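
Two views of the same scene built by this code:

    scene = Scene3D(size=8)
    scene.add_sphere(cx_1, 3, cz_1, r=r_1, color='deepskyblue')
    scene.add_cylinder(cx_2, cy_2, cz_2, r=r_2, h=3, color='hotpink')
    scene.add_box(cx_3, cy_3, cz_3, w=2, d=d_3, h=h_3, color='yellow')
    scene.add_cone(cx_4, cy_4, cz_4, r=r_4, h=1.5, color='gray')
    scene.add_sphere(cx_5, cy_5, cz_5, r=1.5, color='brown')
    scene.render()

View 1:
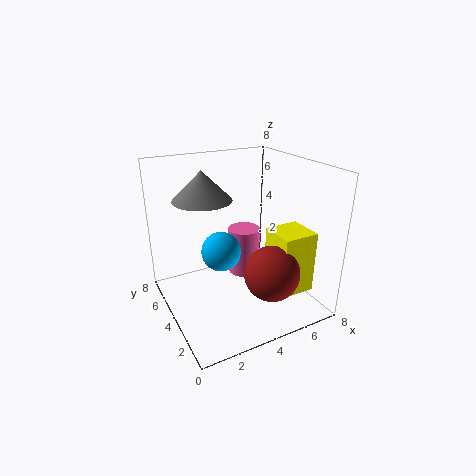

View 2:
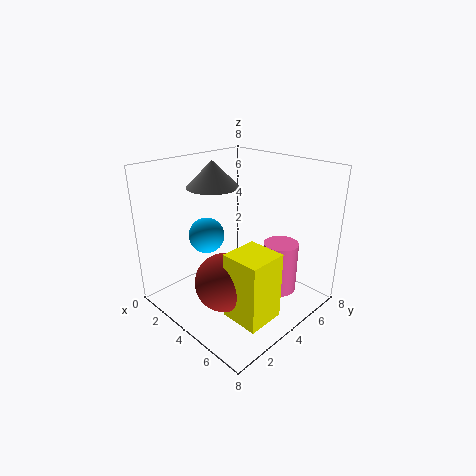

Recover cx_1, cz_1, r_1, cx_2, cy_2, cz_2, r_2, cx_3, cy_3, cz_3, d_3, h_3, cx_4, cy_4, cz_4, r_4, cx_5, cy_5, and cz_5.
cx_1 = 2.5; cz_1 = 4; r_1 = 1; cx_2 = 5.5; cy_2 = 6; cz_2 = 0.5; r_2 = 1; cx_3 = 5.5; cy_3 = 1.5; cz_3 = 1; d_3 = 2; h_3 = 3.5; cx_4 = 2; cy_4 = 4; cz_4 = 6.5; r_4 = 1.5; cx_5 = 5; cy_5 = 2; cz_5 = 2.5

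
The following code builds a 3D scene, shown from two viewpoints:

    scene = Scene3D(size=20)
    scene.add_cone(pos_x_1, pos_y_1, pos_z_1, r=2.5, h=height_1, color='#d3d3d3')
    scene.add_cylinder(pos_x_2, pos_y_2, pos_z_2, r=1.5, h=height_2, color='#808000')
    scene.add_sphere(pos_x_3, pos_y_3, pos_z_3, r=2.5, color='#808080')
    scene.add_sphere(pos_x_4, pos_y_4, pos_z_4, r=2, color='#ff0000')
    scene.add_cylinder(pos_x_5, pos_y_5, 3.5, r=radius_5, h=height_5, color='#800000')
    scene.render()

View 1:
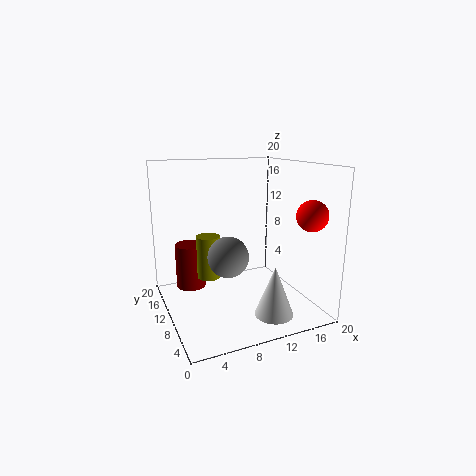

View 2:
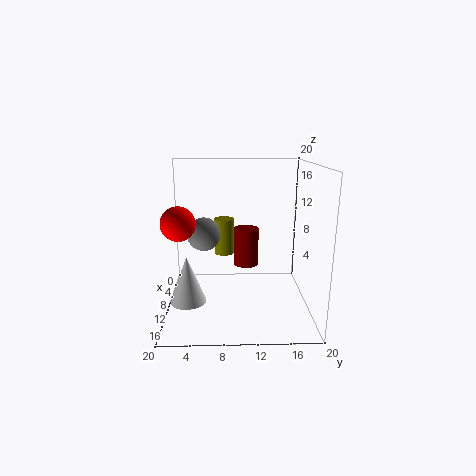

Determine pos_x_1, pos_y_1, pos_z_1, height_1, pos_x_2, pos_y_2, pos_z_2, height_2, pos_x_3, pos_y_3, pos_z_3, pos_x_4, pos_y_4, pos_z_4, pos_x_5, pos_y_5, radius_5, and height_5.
pos_x_1 = 12; pos_y_1 = 3; pos_z_1 = 1.5; height_1 = 6.5; pos_x_2 = 5; pos_y_2 = 8; pos_z_2 = 6; height_2 = 5.5; pos_x_3 = 6.5; pos_y_3 = 5; pos_z_3 = 9.5; pos_x_4 = 17; pos_y_4 = 3; pos_z_4 = 14; pos_x_5 = 3.5; pos_y_5 = 11.5; radius_5 = 2; height_5 = 6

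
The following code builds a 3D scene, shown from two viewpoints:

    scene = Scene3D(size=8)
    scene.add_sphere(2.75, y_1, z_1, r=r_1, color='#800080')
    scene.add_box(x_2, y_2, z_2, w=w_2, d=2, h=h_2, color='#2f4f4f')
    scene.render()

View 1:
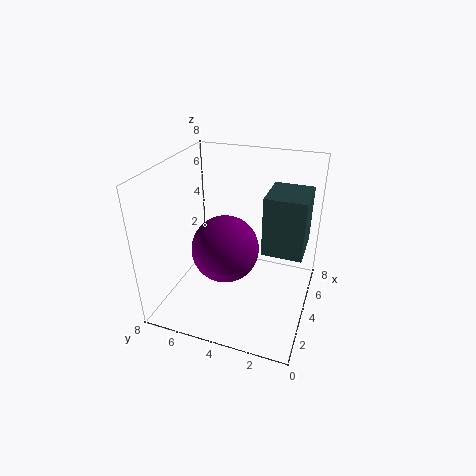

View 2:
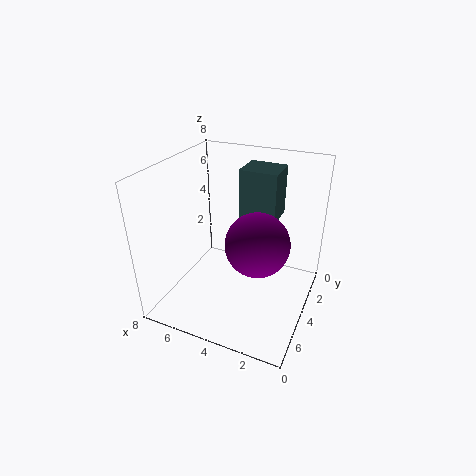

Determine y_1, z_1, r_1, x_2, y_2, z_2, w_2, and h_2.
y_1 = 4.25
z_1 = 4
r_1 = 1.75
x_2 = 2.5
y_2 = 0.25
z_2 = 4.25
w_2 = 2.25
h_2 = 3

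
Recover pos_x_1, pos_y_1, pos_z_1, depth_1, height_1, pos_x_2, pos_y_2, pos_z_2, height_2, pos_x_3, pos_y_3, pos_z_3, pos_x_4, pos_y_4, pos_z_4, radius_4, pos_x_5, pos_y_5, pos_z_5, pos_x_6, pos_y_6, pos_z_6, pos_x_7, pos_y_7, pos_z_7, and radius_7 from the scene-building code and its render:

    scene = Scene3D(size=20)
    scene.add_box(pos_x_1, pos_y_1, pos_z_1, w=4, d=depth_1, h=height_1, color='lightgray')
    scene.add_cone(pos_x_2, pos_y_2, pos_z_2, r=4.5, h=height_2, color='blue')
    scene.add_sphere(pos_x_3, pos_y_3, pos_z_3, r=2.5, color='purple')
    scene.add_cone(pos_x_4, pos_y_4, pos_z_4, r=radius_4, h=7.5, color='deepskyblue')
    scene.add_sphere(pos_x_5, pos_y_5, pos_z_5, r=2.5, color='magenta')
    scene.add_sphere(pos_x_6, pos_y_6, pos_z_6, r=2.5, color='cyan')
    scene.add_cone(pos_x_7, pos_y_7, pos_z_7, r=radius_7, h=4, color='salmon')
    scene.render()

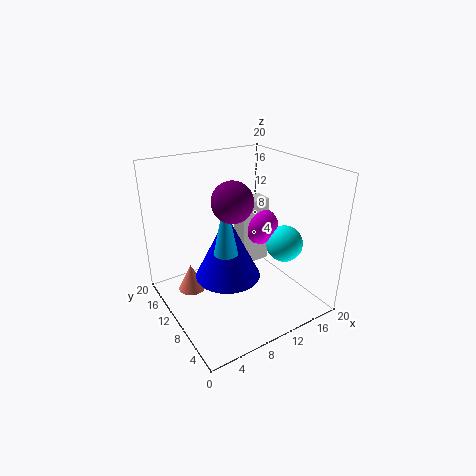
pos_x_1 = 10
pos_y_1 = 8.5
pos_z_1 = 6.5
depth_1 = 2.5
height_1 = 9
pos_x_2 = 8
pos_y_2 = 9.5
pos_z_2 = 5
height_2 = 9
pos_x_3 = 7
pos_y_3 = 6.5
pos_z_3 = 17
pos_x_4 = 6
pos_y_4 = 6.5
pos_z_4 = 10.5
radius_4 = 1.5
pos_x_5 = 13
pos_y_5 = 9
pos_z_5 = 11.5
pos_x_6 = 15
pos_y_6 = 6
pos_z_6 = 9.5
pos_x_7 = 4.5
pos_y_7 = 14.5
pos_z_7 = 1
radius_7 = 2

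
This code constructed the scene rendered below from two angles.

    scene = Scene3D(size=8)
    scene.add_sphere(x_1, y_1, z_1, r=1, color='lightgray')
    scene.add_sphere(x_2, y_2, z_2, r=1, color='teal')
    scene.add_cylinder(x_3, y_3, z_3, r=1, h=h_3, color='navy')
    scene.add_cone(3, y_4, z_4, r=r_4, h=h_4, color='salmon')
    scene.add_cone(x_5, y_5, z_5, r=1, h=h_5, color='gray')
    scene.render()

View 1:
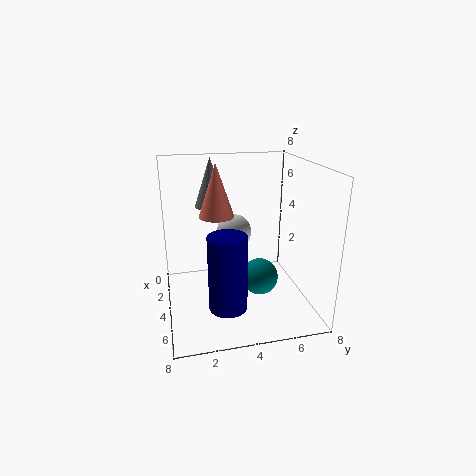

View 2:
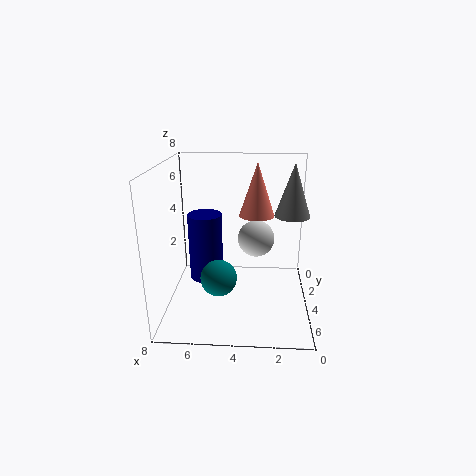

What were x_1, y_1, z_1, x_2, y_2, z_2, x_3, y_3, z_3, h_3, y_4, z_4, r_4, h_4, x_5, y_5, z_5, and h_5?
x_1 = 3; y_1 = 4; z_1 = 4; x_2 = 5; y_2 = 5; z_2 = 2; x_3 = 6; y_3 = 3; z_3 = 1; h_3 = 4; y_4 = 3; z_4 = 5; r_4 = 1; h_4 = 3; x_5 = 1; y_5 = 3; z_5 = 5; h_5 = 3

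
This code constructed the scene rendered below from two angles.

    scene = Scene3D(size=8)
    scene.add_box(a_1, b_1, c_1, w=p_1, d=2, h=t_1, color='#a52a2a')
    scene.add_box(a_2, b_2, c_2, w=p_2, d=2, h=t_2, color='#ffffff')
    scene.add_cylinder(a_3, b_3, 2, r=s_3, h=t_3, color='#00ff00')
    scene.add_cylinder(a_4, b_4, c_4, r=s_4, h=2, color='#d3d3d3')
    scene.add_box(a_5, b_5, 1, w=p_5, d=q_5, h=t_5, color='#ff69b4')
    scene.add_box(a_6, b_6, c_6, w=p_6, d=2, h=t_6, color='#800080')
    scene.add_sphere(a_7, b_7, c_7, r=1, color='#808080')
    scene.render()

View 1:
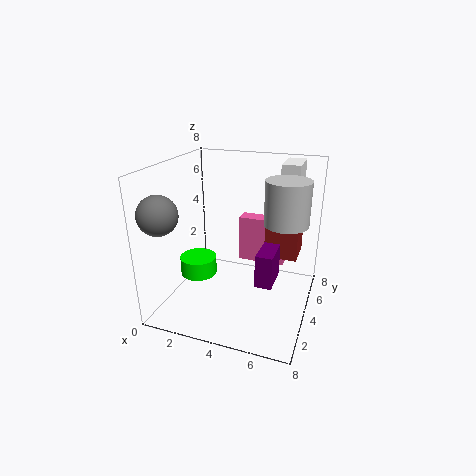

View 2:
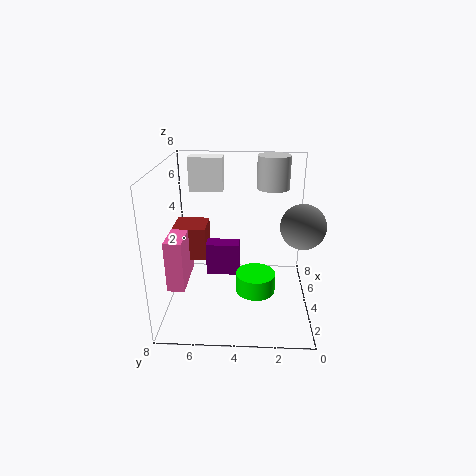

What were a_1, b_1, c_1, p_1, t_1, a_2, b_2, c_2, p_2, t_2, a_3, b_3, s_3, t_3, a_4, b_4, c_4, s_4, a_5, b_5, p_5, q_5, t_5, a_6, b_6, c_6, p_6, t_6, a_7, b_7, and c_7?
a_1 = 5
b_1 = 6
c_1 = 2
p_1 = 2
t_1 = 2
a_2 = 6
b_2 = 5
c_2 = 6
p_2 = 1
t_2 = 2
a_3 = 2
b_3 = 3
s_3 = 1
t_3 = 1
a_4 = 7
b_4 = 2
c_4 = 6
s_4 = 1
a_5 = 3
b_5 = 7
p_5 = 3
q_5 = 1
t_5 = 3
a_6 = 5
b_6 = 4
c_6 = 1
p_6 = 1
t_6 = 2
a_7 = 1
b_7 = 1
c_7 = 6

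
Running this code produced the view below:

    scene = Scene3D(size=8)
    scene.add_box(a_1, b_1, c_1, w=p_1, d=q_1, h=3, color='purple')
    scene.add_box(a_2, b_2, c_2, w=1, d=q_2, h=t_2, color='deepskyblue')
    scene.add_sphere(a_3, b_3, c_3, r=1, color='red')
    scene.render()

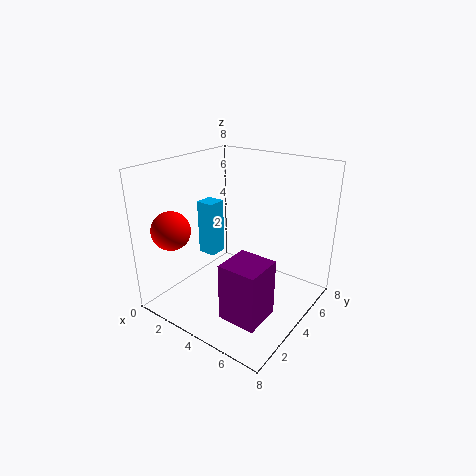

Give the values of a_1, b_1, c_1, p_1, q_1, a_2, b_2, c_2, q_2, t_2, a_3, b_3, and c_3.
a_1 = 5
b_1 = 1
c_1 = 1
p_1 = 2
q_1 = 2
a_2 = 2
b_2 = 3
c_2 = 3
q_2 = 1
t_2 = 3
a_3 = 2
b_3 = 1
c_3 = 5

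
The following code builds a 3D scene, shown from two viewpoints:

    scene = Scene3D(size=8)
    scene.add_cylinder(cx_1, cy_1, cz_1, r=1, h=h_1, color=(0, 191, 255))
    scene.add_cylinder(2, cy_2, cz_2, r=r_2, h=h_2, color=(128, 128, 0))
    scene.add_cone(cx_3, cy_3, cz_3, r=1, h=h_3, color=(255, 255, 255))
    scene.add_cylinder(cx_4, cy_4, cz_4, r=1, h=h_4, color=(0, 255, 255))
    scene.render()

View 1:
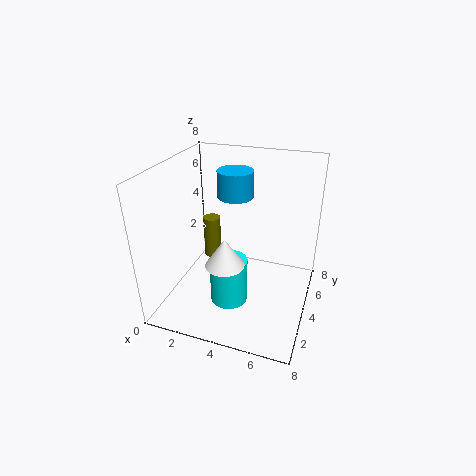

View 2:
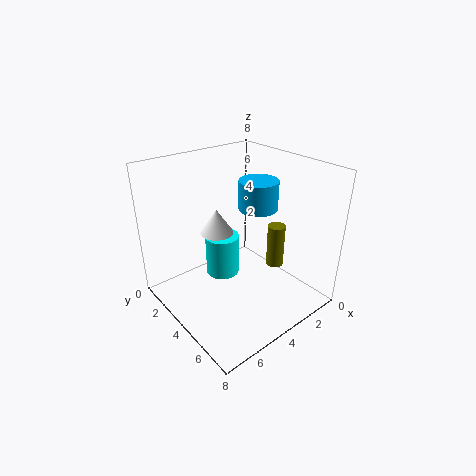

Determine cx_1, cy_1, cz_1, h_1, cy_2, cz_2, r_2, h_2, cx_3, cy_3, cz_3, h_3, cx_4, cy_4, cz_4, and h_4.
cx_1 = 3.5; cy_1 = 5; cz_1 = 6; h_1 = 1.5; cy_2 = 5; cz_2 = 2; r_2 = 0.5; h_2 = 2.5; cx_3 = 4; cy_3 = 2; cz_3 = 3.5; h_3 = 1.5; cx_4 = 4; cy_4 = 2.5; cz_4 = 1; h_4 = 2.5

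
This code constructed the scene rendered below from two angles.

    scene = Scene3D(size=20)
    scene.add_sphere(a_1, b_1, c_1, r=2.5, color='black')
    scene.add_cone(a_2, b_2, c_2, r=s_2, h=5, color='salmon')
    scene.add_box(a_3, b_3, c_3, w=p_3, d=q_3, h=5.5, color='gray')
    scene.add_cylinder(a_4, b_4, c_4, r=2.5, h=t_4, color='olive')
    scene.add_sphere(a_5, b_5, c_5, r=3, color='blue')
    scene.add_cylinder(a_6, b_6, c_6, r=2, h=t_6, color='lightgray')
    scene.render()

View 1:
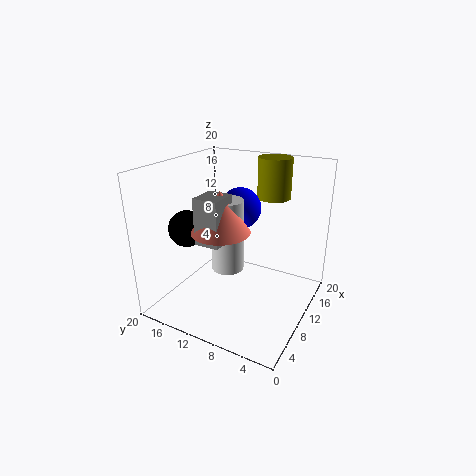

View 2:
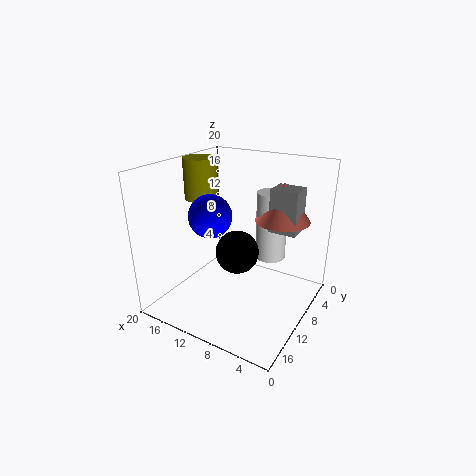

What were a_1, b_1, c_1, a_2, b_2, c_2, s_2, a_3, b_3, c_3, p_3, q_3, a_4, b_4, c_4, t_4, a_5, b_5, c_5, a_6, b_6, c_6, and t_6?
a_1 = 6.5; b_1 = 16; c_1 = 11.5; a_2 = 4; b_2 = 9; c_2 = 13.5; s_2 = 3.5; a_3 = 1.5; b_3 = 8; c_3 = 12.5; p_3 = 3.5; q_3 = 3; a_4 = 17.5; b_4 = 8; c_4 = 14; t_4 = 6; a_5 = 13.5; b_5 = 11.5; c_5 = 13; a_6 = 5.5; b_6 = 9; c_6 = 8; t_6 = 9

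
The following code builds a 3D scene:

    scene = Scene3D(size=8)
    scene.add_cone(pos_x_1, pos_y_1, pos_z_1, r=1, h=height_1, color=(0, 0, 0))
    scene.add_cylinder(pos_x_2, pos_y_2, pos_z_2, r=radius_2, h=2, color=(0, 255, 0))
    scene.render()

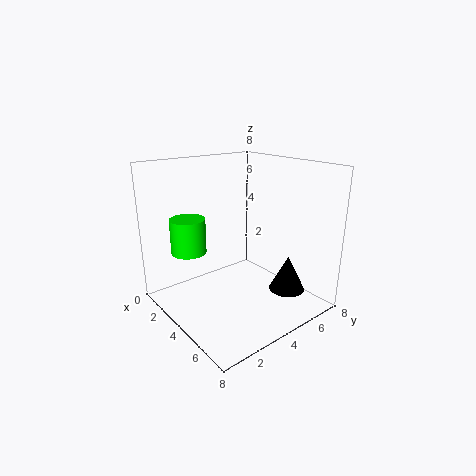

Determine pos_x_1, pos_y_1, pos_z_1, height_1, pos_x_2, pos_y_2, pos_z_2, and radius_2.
pos_x_1 = 6, pos_y_1 = 6, pos_z_1 = 1, height_1 = 2, pos_x_2 = 2, pos_y_2 = 2, pos_z_2 = 3, radius_2 = 1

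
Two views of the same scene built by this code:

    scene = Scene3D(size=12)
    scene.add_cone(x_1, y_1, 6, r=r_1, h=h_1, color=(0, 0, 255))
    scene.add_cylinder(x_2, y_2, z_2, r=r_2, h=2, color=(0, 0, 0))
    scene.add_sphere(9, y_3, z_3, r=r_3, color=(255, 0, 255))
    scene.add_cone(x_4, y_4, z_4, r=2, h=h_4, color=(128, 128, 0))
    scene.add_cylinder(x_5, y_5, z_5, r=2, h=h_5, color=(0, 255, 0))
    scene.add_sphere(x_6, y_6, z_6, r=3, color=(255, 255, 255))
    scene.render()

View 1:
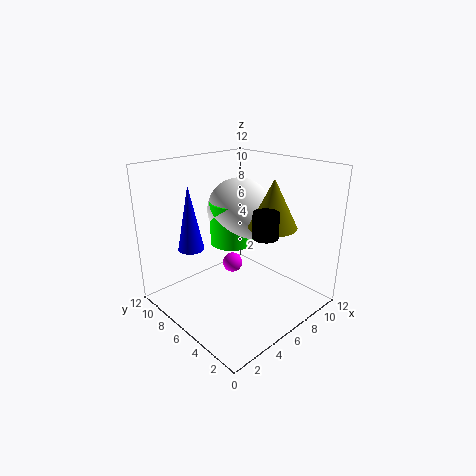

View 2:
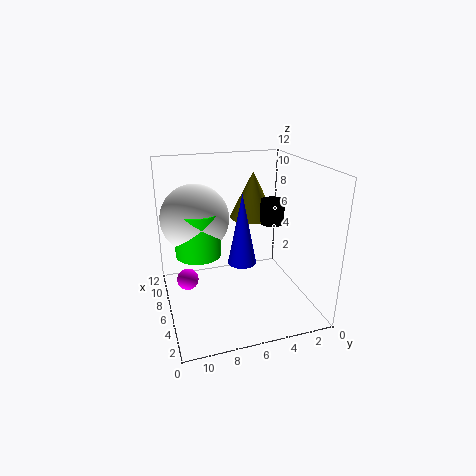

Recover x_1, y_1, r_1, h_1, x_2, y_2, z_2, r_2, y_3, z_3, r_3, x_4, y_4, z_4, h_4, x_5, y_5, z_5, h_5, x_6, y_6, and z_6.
x_1 = 2; y_1 = 7; r_1 = 1; h_1 = 5; x_2 = 6; y_2 = 3; z_2 = 7; r_2 = 1; y_3 = 10; z_3 = 1; r_3 = 1; x_4 = 8; y_4 = 4; z_4 = 7; h_4 = 4; x_5 = 8; y_5 = 9; z_5 = 4; h_5 = 4; x_6 = 9; y_6 = 9; z_6 = 7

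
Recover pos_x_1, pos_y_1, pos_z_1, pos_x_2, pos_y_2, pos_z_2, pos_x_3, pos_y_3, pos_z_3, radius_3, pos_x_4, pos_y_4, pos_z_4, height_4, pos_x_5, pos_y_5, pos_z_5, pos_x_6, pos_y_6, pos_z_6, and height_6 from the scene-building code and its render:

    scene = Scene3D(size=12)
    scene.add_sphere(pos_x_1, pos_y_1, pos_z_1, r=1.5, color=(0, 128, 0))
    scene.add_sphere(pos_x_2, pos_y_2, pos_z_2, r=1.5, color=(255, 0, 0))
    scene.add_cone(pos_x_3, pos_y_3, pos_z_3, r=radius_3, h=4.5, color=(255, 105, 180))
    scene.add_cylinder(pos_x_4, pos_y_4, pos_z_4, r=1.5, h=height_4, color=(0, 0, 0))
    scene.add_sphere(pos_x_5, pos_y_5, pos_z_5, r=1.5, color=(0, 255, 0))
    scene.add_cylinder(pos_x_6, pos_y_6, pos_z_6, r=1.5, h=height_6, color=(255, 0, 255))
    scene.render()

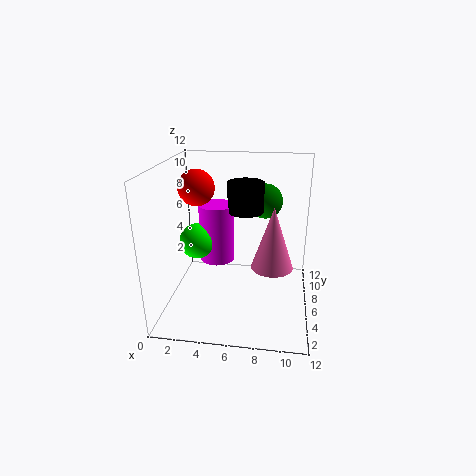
pos_x_1 = 8
pos_y_1 = 8.5
pos_z_1 = 8.5
pos_x_2 = 2.5
pos_y_2 = 6.5
pos_z_2 = 10
pos_x_3 = 9
pos_y_3 = 2.5
pos_z_3 = 5.5
radius_3 = 1.5
pos_x_4 = 6.5
pos_y_4 = 7
pos_z_4 = 8
height_4 = 2.5
pos_x_5 = 2.5
pos_y_5 = 6
pos_z_5 = 5.5
pos_x_6 = 4
pos_y_6 = 7
pos_z_6 = 3.5
height_6 = 5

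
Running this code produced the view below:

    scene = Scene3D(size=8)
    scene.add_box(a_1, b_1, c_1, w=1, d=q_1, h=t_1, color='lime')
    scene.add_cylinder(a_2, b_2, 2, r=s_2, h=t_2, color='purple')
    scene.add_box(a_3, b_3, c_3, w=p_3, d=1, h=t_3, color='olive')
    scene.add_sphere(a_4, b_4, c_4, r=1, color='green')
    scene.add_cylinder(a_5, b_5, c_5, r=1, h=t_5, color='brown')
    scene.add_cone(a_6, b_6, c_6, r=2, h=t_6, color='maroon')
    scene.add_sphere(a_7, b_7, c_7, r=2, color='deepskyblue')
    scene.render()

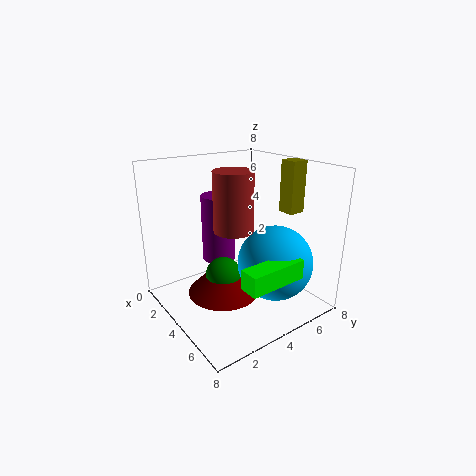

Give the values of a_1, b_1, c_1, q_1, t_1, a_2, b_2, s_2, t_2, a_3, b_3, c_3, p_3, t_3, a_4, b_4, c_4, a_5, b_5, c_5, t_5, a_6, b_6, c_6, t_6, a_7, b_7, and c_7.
a_1 = 7; b_1 = 2; c_1 = 3; q_1 = 3; t_1 = 1; a_2 = 2; b_2 = 4; s_2 = 1; t_2 = 4; a_3 = 4; b_3 = 7; c_3 = 5; p_3 = 1; t_3 = 3; a_4 = 4; b_4 = 3; c_4 = 2; a_5 = 5; b_5 = 3; c_5 = 5; t_5 = 3; a_6 = 4; b_6 = 3; c_6 = 1; t_6 = 2; a_7 = 6; b_7 = 5; c_7 = 3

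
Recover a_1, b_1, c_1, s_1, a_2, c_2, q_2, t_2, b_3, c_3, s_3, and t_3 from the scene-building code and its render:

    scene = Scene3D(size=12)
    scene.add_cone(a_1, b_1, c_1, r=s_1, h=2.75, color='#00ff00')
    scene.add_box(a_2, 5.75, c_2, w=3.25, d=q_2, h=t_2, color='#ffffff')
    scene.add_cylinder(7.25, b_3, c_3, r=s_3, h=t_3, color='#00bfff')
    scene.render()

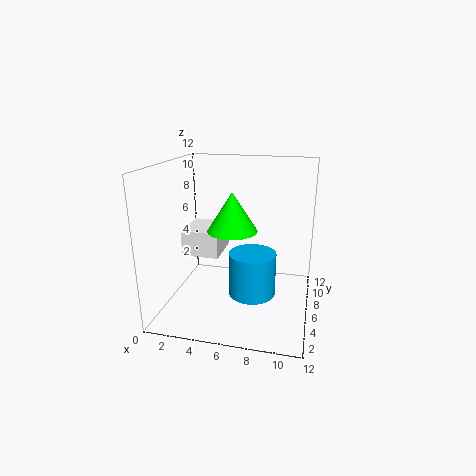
a_1 = 6.5, b_1 = 2.25, c_1 = 8, s_1 = 1.75, a_2 = 1, c_2 = 4, q_2 = 3.75, t_2 = 2.25, b_3 = 6, c_3 = 1, s_3 = 2, t_3 = 3.75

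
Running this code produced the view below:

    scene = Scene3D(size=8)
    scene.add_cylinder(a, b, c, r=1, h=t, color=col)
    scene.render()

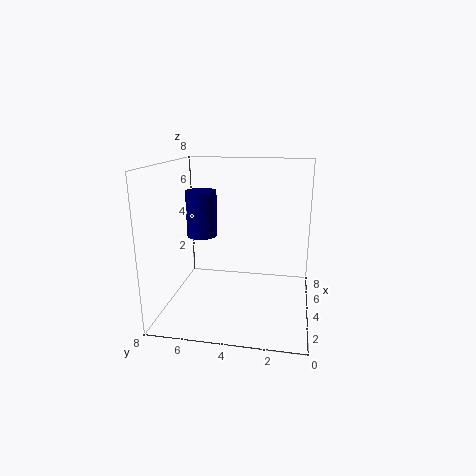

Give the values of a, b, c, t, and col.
a = 7
b = 7
c = 3
t = 3
col = 'navy'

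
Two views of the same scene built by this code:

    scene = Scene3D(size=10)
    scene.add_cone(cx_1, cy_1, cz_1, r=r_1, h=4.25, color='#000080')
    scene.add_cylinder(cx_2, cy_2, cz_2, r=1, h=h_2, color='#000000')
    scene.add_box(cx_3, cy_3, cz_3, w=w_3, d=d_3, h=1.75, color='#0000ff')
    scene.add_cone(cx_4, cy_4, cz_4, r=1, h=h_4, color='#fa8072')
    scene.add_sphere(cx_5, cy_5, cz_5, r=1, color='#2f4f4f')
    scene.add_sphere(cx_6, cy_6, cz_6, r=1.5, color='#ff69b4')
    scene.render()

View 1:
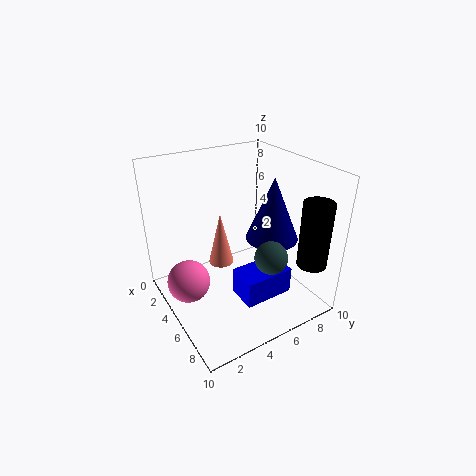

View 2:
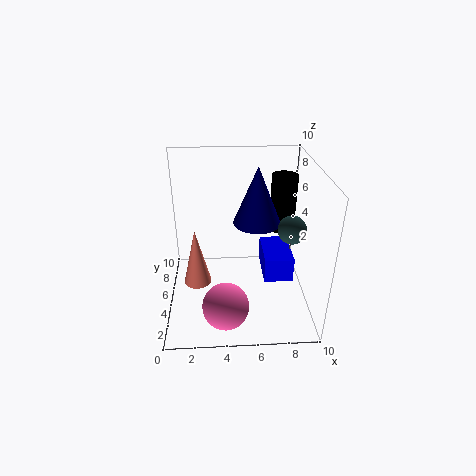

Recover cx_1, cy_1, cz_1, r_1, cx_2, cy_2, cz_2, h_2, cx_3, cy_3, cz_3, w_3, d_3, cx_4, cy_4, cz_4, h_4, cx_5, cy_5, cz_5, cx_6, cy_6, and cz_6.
cx_1 = 6.5; cy_1 = 6.75; cz_1 = 5.25; r_1 = 1.75; cx_2 = 8.75; cy_2 = 8.5; cz_2 = 3.75; h_2 = 4.5; cx_3 = 6.75; cy_3 = 3.5; cz_3 = 2.25; w_3 = 2; d_3 = 3.25; cx_4 = 2; cy_4 = 5.25; cz_4 = 1.25; h_4 = 4.25; cx_5 = 8.75; cy_5 = 5; cz_5 = 5.5; cx_6 = 4; cy_6 = 1.5; cz_6 = 2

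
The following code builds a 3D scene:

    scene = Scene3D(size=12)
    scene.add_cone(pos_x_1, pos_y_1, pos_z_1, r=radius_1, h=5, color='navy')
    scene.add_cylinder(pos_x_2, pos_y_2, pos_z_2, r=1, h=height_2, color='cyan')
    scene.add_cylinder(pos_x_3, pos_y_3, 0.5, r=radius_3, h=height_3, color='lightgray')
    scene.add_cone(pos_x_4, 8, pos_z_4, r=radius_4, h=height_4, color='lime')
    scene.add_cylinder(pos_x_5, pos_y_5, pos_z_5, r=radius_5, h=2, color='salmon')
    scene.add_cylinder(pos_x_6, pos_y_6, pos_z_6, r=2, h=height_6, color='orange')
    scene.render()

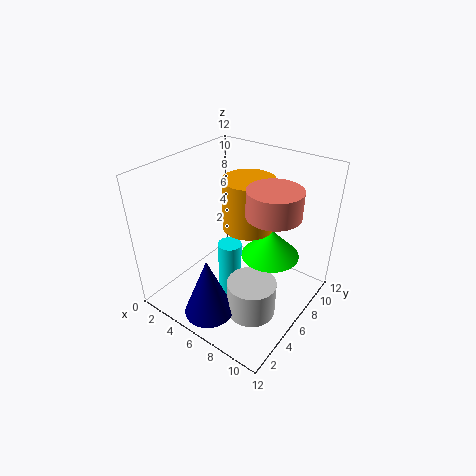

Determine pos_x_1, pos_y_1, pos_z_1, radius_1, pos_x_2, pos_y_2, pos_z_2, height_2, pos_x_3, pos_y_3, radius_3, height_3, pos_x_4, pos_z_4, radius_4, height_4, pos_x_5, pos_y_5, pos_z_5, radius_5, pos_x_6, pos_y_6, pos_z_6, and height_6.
pos_x_1 = 6
pos_y_1 = 2
pos_z_1 = 1
radius_1 = 2
pos_x_2 = 5.5
pos_y_2 = 5.5
pos_z_2 = 0.5
height_2 = 5
pos_x_3 = 8.5
pos_y_3 = 4.5
radius_3 = 2
height_3 = 3
pos_x_4 = 8
pos_z_4 = 4
radius_4 = 2.5
height_4 = 2.5
pos_x_5 = 9.5
pos_y_5 = 5.5
pos_z_5 = 9.5
radius_5 = 2
pos_x_6 = 7
pos_y_6 = 6
pos_z_6 = 7.5
height_6 = 4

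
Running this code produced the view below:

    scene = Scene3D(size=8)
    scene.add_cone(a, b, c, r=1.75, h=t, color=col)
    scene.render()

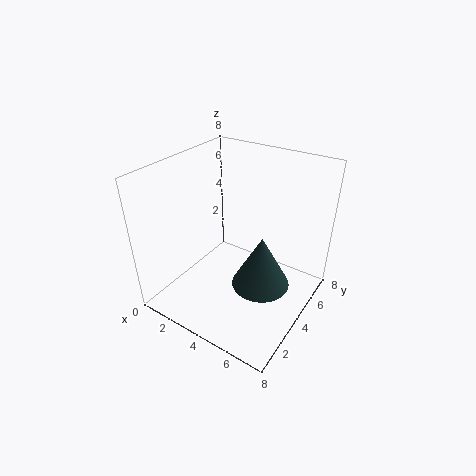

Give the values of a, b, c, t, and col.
a = 5, b = 5, c = 0.5, t = 3.25, col = 'darkslategray'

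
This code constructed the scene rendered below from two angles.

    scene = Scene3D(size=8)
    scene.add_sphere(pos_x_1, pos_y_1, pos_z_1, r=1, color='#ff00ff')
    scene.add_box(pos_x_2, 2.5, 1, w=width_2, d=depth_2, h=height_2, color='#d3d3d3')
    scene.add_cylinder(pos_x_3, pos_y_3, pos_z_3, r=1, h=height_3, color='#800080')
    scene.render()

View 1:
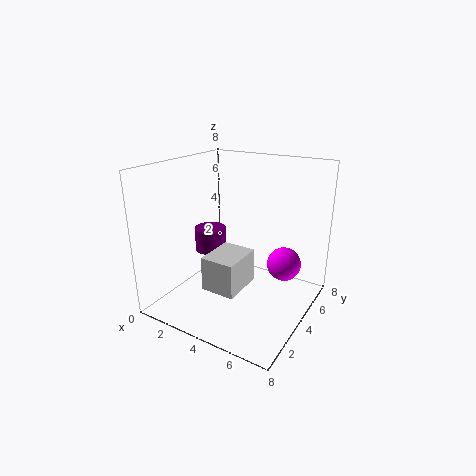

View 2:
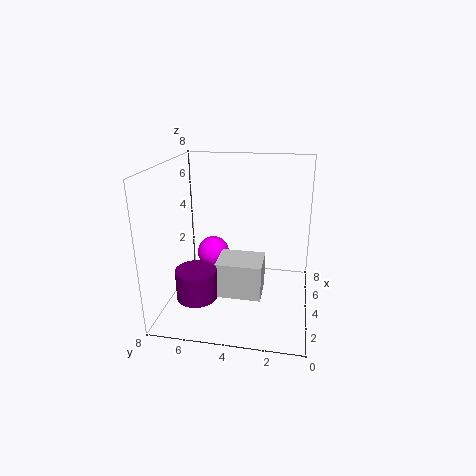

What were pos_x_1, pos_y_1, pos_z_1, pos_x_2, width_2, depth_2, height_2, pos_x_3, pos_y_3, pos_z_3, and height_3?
pos_x_1 = 6
pos_y_1 = 6
pos_z_1 = 2
pos_x_2 = 2.5
width_2 = 2
depth_2 = 2.5
height_2 = 2
pos_x_3 = 1
pos_y_3 = 5.5
pos_z_3 = 2
height_3 = 1.5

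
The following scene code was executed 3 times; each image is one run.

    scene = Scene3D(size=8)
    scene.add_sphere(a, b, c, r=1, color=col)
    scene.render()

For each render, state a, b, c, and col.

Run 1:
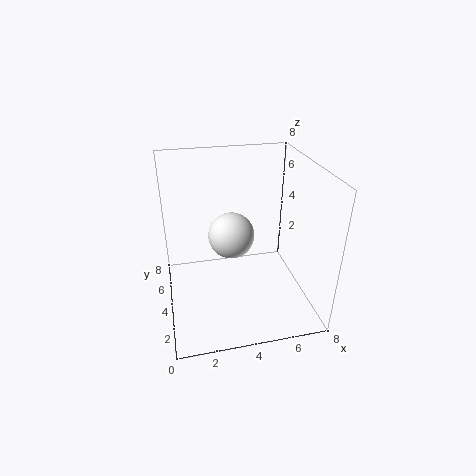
a = 3, b = 1, c = 6, col = 'white'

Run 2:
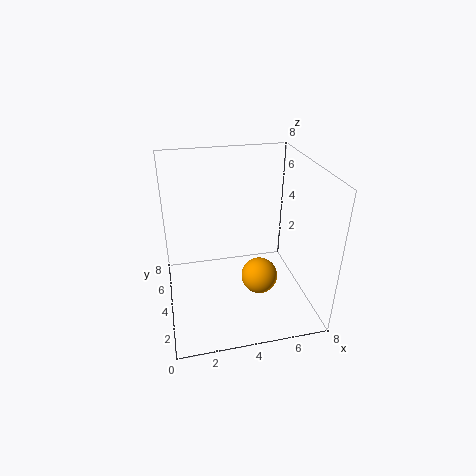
a = 5, b = 3, c = 2, col = 'orange'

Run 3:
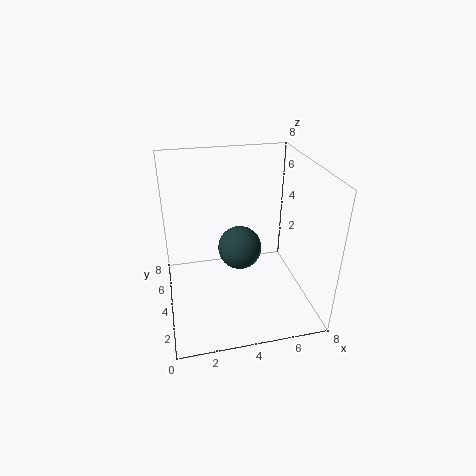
a = 3.5, b = 1.5, c = 5, col = 'darkslategray'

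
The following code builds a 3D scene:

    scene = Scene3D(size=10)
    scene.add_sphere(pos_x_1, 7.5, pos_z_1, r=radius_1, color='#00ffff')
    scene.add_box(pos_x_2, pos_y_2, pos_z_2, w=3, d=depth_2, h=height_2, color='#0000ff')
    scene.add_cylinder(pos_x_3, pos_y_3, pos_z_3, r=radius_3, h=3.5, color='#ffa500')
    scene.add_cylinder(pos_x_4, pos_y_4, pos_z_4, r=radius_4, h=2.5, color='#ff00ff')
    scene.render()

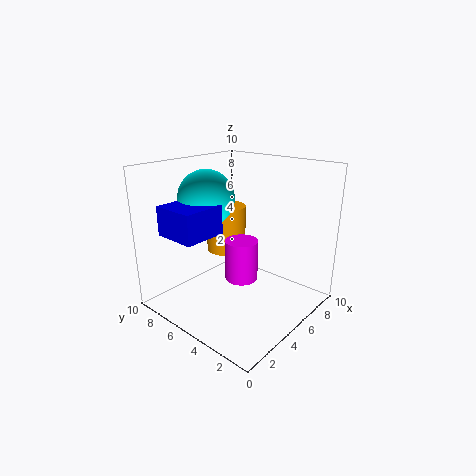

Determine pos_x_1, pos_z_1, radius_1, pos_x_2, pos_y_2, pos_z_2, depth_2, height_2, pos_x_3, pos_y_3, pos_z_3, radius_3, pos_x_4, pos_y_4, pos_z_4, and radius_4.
pos_x_1 = 4.5; pos_z_1 = 7.5; radius_1 = 2; pos_x_2 = 1; pos_y_2 = 5.5; pos_z_2 = 5.5; depth_2 = 3; height_2 = 2; pos_x_3 = 6.5; pos_y_3 = 7.5; pos_z_3 = 3; radius_3 = 1.5; pos_x_4 = 3; pos_y_4 = 3; pos_z_4 = 3.5; radius_4 = 1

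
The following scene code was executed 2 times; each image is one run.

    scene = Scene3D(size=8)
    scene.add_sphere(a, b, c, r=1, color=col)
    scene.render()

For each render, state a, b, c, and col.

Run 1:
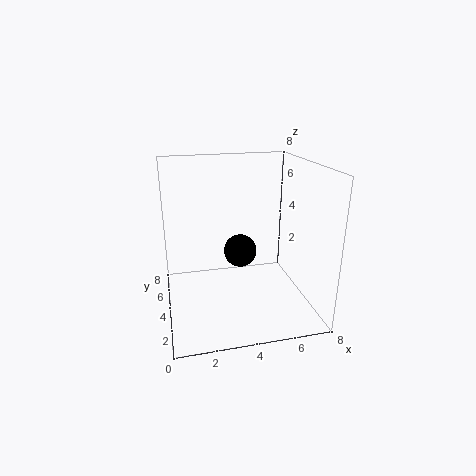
a = 4.5
b = 5.5
c = 2.5
col = 'black'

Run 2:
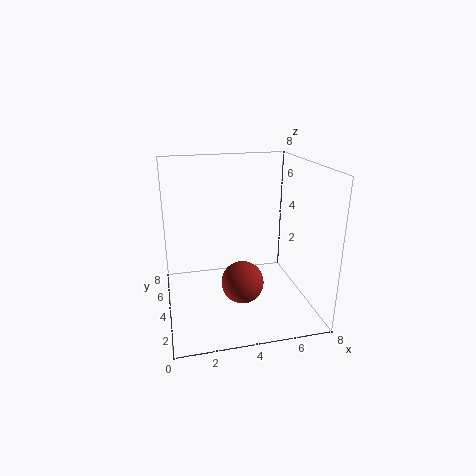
a = 3.5
b = 1
c = 3
col = 'brown'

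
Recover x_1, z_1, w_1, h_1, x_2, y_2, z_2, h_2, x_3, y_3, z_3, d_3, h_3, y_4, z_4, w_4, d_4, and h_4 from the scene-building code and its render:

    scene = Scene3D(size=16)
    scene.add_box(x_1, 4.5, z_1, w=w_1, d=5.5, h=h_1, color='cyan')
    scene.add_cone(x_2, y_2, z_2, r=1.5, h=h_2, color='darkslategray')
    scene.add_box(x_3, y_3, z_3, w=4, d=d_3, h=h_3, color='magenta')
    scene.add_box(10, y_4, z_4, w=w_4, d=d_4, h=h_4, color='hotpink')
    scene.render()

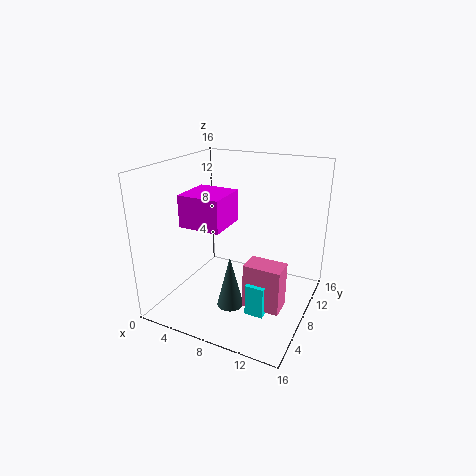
x_1 = 10.5
z_1 = 1
w_1 = 2
h_1 = 3.5
x_2 = 8
y_2 = 6
z_2 = 0.5
h_2 = 6
x_3 = 5.5
y_3 = 1
z_3 = 11.5
d_3 = 4
h_3 = 3
y_4 = 5
z_4 = 1.5
w_4 = 4
d_4 = 2.5
h_4 = 5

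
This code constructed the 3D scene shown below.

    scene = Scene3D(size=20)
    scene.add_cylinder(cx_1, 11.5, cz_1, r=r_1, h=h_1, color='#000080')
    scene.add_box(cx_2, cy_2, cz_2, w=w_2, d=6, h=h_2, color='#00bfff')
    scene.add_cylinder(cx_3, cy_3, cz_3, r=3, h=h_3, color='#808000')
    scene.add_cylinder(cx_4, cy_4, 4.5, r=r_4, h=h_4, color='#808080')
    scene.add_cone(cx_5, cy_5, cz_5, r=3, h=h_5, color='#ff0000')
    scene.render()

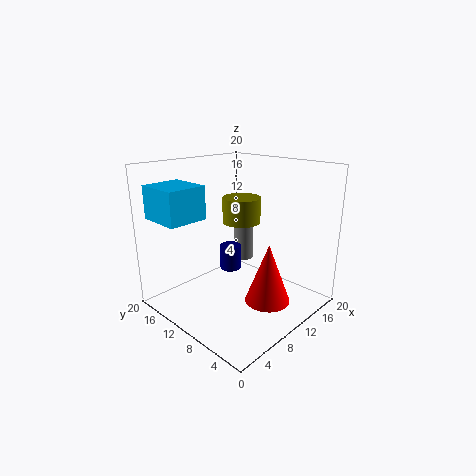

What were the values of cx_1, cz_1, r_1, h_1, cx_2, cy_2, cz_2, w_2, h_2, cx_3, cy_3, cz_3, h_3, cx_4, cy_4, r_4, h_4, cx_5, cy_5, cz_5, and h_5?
cx_1 = 10, cz_1 = 5, r_1 = 1.5, h_1 = 3.5, cx_2 = 1, cy_2 = 12.5, cz_2 = 13, w_2 = 5.5, h_2 = 4.5, cx_3 = 15.5, cy_3 = 14.5, cz_3 = 10, h_3 = 4, cx_4 = 15, cy_4 = 13.5, r_4 = 1.5, h_4 = 7.5, cx_5 = 10, cy_5 = 4.5, cz_5 = 2.5, h_5 = 8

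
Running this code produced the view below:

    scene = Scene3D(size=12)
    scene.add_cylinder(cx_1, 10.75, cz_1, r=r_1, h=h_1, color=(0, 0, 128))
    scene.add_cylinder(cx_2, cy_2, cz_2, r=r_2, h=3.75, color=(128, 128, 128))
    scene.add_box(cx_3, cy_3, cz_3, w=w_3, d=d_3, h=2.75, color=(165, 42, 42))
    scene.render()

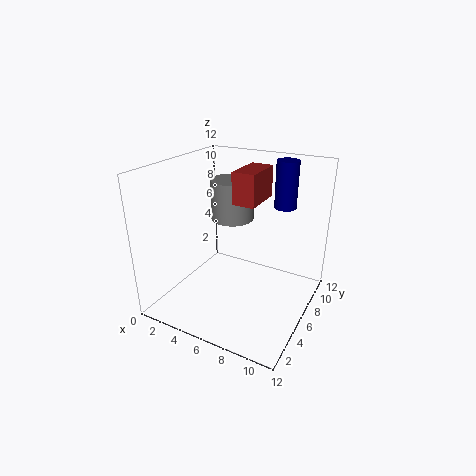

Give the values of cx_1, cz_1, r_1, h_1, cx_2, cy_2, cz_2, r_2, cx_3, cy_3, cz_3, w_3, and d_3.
cx_1 = 8.25; cz_1 = 7.5; r_1 = 1; h_1 = 4.25; cx_2 = 3.5; cy_2 = 9.5; cz_2 = 6; r_2 = 2; cx_3 = 5; cy_3 = 6.75; cz_3 = 8.5; w_3 = 2; d_3 = 3.75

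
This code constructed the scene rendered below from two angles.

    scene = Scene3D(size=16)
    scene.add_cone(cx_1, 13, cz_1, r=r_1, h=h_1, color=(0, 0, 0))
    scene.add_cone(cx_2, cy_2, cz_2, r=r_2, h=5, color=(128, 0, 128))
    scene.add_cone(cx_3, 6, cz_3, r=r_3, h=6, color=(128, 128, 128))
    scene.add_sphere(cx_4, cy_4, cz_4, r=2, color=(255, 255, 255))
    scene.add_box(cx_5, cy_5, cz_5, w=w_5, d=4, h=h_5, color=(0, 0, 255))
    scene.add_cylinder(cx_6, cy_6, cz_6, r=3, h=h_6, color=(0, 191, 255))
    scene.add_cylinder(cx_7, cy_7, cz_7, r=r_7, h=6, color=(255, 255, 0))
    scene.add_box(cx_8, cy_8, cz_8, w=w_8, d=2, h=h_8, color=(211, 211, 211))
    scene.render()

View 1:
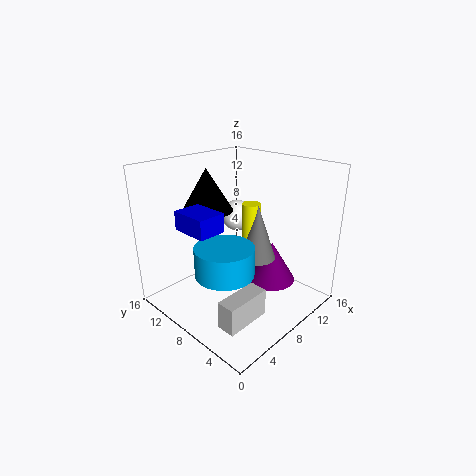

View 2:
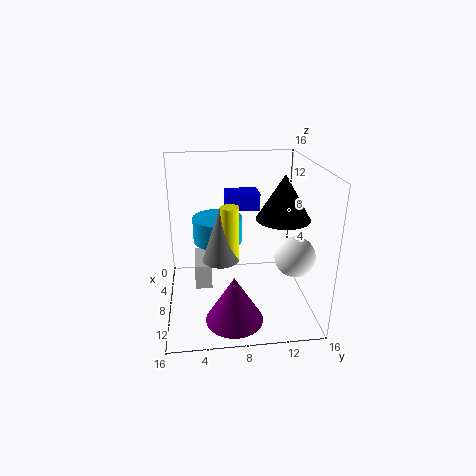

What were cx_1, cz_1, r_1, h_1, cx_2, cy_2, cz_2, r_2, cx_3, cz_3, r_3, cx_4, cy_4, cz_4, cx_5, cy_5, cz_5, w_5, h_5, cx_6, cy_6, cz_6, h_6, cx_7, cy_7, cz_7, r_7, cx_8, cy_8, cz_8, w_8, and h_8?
cx_1 = 8
cz_1 = 10
r_1 = 3
h_1 = 5
cx_2 = 13
cy_2 = 7
cz_2 = 1
r_2 = 3
cx_3 = 9
cz_3 = 6
r_3 = 2
cx_4 = 13
cy_4 = 13
cz_4 = 8
cx_5 = 2
cy_5 = 7
cz_5 = 10
w_5 = 3
h_5 = 2
cx_6 = 4
cy_6 = 6
cz_6 = 6
h_6 = 3
cx_7 = 9
cy_7 = 7
cz_7 = 6
r_7 = 1
cx_8 = 2
cy_8 = 3
cz_8 = 1
w_8 = 5
h_8 = 3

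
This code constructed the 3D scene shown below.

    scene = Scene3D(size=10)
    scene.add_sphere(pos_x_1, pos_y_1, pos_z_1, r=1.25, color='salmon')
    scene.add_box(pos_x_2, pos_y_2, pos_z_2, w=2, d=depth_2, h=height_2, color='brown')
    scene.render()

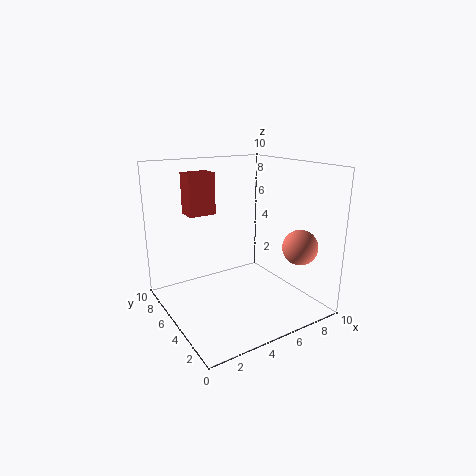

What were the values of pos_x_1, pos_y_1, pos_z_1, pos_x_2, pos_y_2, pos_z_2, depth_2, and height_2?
pos_x_1 = 8.75, pos_y_1 = 2.75, pos_z_1 = 4.25, pos_x_2 = 2.5, pos_y_2 = 7.25, pos_z_2 = 6.25, depth_2 = 1.5, height_2 = 3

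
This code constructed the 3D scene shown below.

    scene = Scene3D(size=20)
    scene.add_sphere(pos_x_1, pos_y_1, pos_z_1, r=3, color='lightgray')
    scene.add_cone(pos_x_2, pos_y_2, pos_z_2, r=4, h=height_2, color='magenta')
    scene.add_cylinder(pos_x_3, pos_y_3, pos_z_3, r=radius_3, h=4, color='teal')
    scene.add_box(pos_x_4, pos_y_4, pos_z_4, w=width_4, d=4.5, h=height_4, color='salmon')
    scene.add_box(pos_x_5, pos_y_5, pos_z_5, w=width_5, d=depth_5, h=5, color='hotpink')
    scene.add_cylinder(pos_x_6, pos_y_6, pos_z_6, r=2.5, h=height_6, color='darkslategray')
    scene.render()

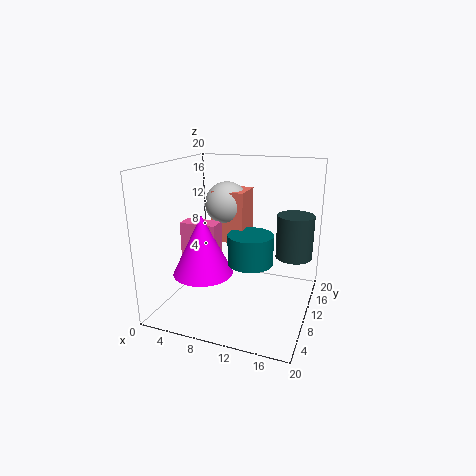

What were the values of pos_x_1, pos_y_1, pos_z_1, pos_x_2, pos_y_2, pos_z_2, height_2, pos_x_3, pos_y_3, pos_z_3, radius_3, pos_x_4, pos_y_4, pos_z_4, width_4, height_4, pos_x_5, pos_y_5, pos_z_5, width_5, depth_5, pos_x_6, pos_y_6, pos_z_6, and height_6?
pos_x_1 = 8, pos_y_1 = 11, pos_z_1 = 14.5, pos_x_2 = 6.5, pos_y_2 = 6, pos_z_2 = 6, height_2 = 8, pos_x_3 = 12.5, pos_y_3 = 8, pos_z_3 = 7.5, radius_3 = 3, pos_x_4 = 6.5, pos_y_4 = 9, pos_z_4 = 9.5, width_4 = 4.5, height_4 = 7, pos_x_5 = 3, pos_y_5 = 6.5, pos_z_5 = 7.5, width_5 = 5, depth_5 = 2.5, pos_x_6 = 17.5, pos_y_6 = 12, pos_z_6 = 7.5, height_6 = 6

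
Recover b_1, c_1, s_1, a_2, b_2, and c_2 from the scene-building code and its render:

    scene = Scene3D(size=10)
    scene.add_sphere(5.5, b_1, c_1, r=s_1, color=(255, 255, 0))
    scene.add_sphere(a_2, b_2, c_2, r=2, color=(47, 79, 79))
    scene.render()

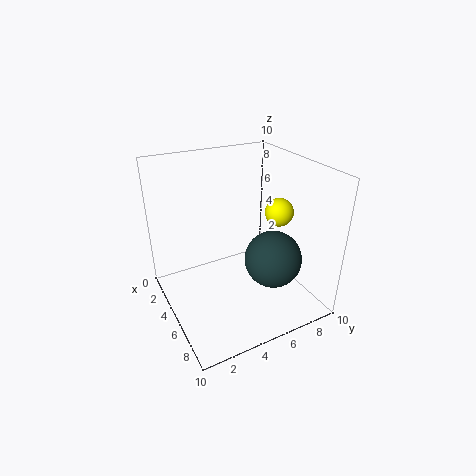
b_1 = 8, c_1 = 6.5, s_1 = 1, a_2 = 6.5, b_2 = 7, c_2 = 3.5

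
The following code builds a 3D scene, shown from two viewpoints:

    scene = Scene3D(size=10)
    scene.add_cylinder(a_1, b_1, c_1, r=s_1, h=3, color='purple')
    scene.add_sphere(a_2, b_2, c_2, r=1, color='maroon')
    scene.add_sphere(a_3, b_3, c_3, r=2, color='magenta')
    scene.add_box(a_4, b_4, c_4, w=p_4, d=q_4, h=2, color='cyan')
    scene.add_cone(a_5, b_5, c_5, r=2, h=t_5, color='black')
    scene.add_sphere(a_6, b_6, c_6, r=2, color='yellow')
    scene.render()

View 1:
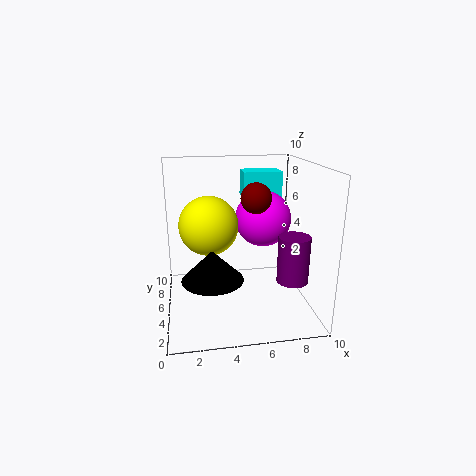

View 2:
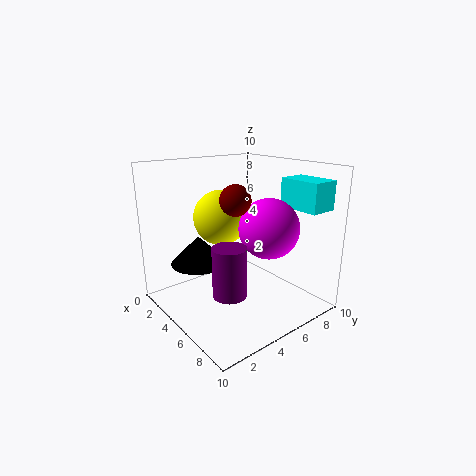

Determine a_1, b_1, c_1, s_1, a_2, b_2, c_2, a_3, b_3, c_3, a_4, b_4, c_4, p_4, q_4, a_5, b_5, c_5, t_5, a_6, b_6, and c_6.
a_1 = 8; b_1 = 2; c_1 = 3; s_1 = 1; a_2 = 6; b_2 = 4; c_2 = 8; a_3 = 7; b_3 = 6; c_3 = 6; a_4 = 6; b_4 = 8; c_4 = 7; p_4 = 3; q_4 = 2; a_5 = 3; b_5 = 3; c_5 = 3; t_5 = 2; a_6 = 3; b_6 = 5; c_6 = 6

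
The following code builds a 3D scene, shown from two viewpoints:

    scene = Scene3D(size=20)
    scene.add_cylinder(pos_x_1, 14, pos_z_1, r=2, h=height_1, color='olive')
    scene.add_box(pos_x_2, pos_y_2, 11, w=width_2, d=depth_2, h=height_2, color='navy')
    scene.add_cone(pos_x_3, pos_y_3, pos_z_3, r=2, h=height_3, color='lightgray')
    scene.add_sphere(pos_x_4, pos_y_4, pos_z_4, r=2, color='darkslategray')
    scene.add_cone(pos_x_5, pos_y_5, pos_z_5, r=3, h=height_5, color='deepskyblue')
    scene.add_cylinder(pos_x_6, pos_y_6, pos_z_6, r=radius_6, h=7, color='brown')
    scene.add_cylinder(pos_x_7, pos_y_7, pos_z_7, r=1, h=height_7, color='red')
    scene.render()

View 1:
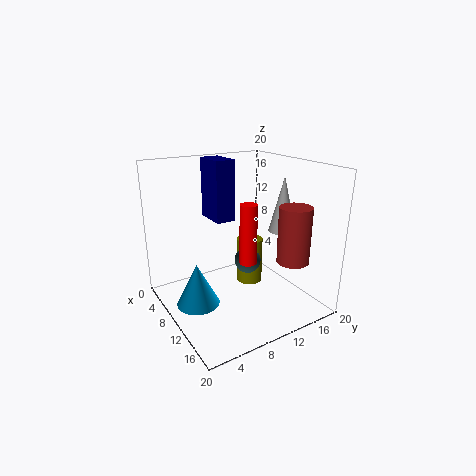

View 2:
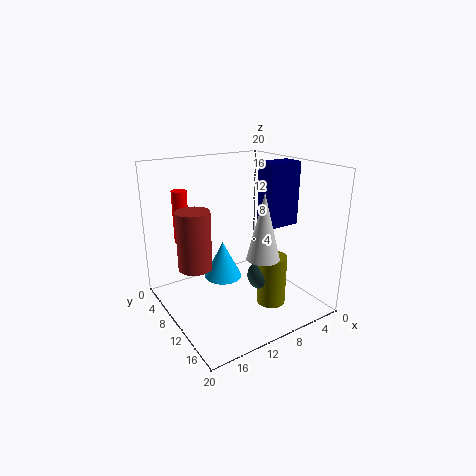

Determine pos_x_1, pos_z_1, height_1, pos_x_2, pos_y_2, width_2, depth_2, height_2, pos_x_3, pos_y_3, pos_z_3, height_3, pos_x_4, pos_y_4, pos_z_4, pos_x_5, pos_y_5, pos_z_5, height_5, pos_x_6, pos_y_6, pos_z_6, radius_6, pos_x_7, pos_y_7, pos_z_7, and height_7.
pos_x_1 = 7, pos_z_1 = 1, height_1 = 7, pos_x_2 = 1, pos_y_2 = 9, width_2 = 5, depth_2 = 3, height_2 = 9, pos_x_3 = 11, pos_y_3 = 17, pos_z_3 = 10, height_3 = 8, pos_x_4 = 8, pos_y_4 = 13, pos_z_4 = 5, pos_x_5 = 9, pos_y_5 = 4, pos_z_5 = 1, height_5 = 6, pos_x_6 = 18, pos_y_6 = 13, pos_z_6 = 9, radius_6 = 2, pos_x_7 = 17, pos_y_7 = 7, pos_z_7 = 10, height_7 = 7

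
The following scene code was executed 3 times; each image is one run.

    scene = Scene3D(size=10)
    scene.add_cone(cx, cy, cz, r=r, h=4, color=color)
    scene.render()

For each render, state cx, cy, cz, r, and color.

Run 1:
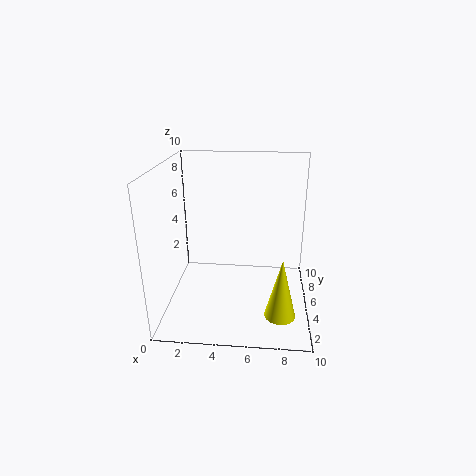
cx = 8; cy = 2; cz = 1; r = 1; color = 'yellow'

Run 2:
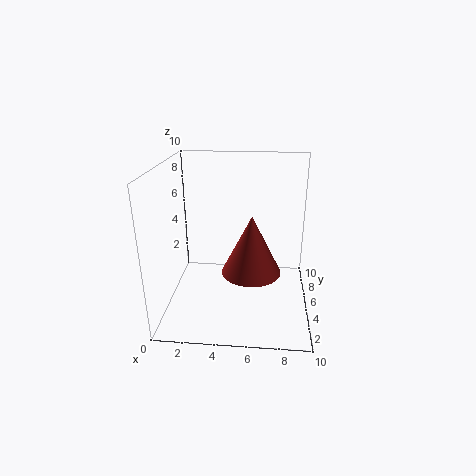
cx = 6; cy = 4; cz = 3; r = 2; color = 'brown'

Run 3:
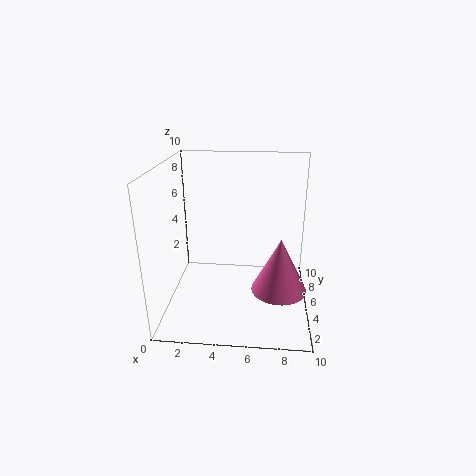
cx = 8; cy = 5; cz = 1; r = 2; color = 'hotpink'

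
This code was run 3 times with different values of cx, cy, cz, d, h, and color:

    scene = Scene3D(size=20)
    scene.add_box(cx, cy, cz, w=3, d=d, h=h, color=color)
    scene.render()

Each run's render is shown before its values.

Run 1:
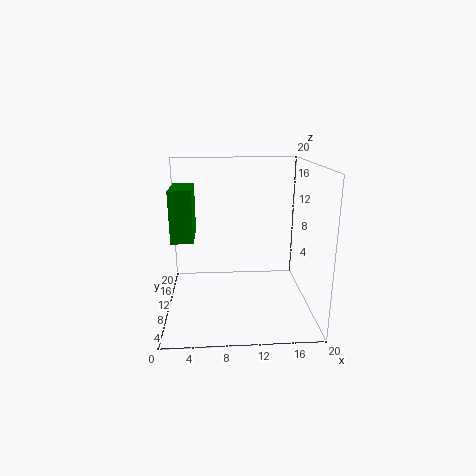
cx = 1; cy = 8; cz = 10; d = 6; h = 7; color = 'green'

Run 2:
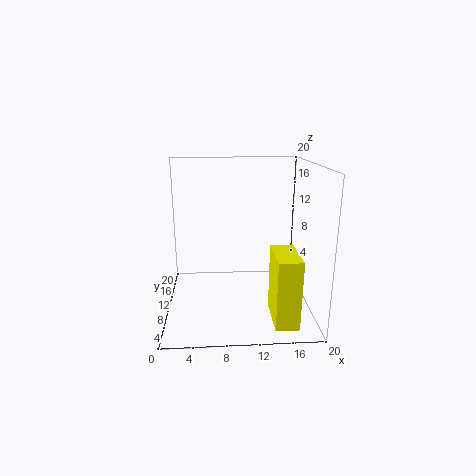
cx = 14; cy = 1; cz = 1; d = 6; h = 9; color = 'yellow'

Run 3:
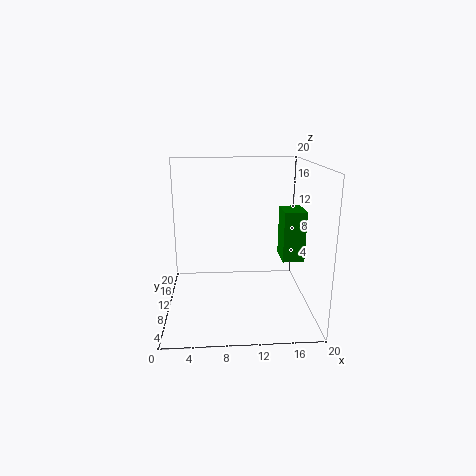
cx = 16; cy = 8; cz = 7; d = 4; h = 7; color = 'green'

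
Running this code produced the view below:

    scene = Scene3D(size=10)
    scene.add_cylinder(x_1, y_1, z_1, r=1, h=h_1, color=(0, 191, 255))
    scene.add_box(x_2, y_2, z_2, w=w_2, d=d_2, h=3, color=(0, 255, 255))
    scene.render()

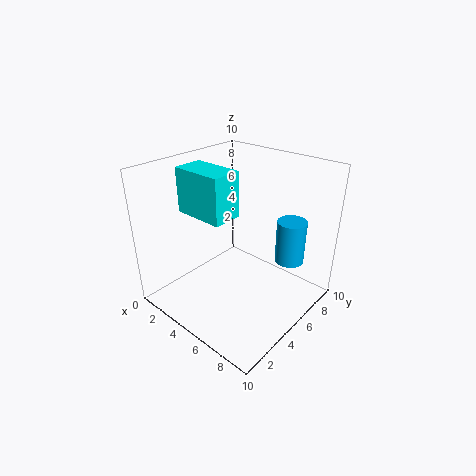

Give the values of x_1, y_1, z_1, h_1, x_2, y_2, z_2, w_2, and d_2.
x_1 = 8, y_1 = 7, z_1 = 3.5, h_1 = 3, x_2 = 2, y_2 = 2.5, z_2 = 7, w_2 = 3.5, d_2 = 2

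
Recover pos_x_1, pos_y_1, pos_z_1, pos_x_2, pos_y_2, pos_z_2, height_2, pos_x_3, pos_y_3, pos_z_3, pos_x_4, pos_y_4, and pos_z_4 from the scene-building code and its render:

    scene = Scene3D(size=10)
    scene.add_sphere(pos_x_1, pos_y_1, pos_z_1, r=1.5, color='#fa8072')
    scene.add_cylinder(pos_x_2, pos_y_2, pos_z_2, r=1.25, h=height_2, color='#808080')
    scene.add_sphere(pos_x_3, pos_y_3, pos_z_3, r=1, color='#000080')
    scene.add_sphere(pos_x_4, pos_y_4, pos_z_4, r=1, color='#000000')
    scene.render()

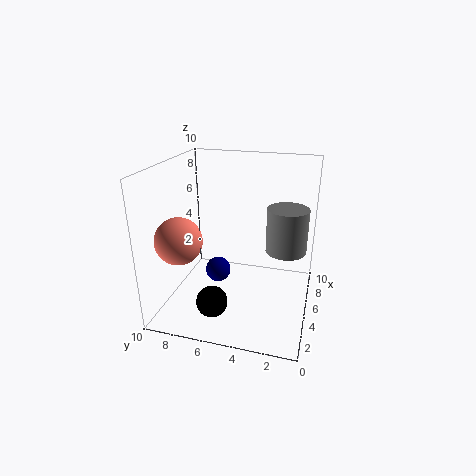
pos_x_1 = 2; pos_y_1 = 8; pos_z_1 = 5.75; pos_x_2 = 3.5; pos_y_2 = 1.5; pos_z_2 = 5.25; height_2 = 2.75; pos_x_3 = 7; pos_y_3 = 7.25; pos_z_3 = 1; pos_x_4 = 1.5; pos_y_4 = 5.75; pos_z_4 = 2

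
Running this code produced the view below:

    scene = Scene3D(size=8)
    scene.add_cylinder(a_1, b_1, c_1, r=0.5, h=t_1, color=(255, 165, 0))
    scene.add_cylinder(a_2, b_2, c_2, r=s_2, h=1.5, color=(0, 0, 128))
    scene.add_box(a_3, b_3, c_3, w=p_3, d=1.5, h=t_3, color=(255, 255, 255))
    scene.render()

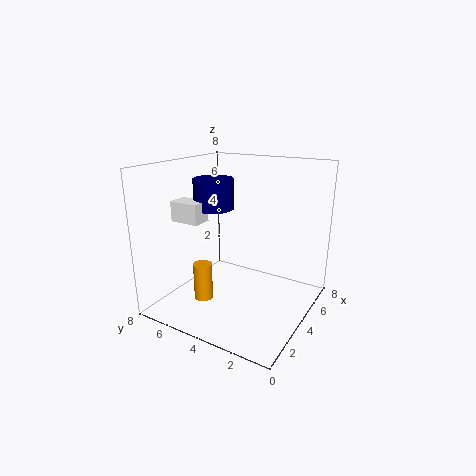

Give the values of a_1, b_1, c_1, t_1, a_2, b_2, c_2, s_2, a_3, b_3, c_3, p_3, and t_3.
a_1 = 2, b_1 = 5, c_1 = 1, t_1 = 2, a_2 = 2.5, b_2 = 4.5, c_2 = 6, s_2 = 1, a_3 = 1, b_3 = 4.5, c_3 = 5.5, p_3 = 1, t_3 = 1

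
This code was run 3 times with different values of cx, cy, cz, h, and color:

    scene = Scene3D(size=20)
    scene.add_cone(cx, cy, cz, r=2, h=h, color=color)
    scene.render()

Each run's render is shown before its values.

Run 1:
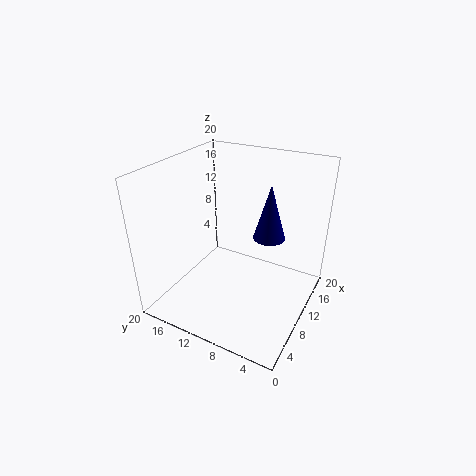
cx = 9
cy = 5
cz = 12
h = 7
color = 'navy'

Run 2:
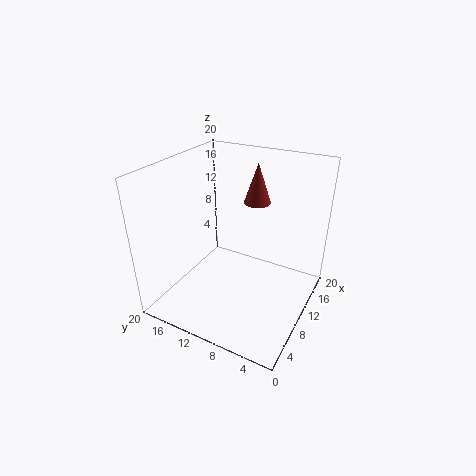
cx = 16
cy = 10
cz = 13
h = 6
color = 'brown'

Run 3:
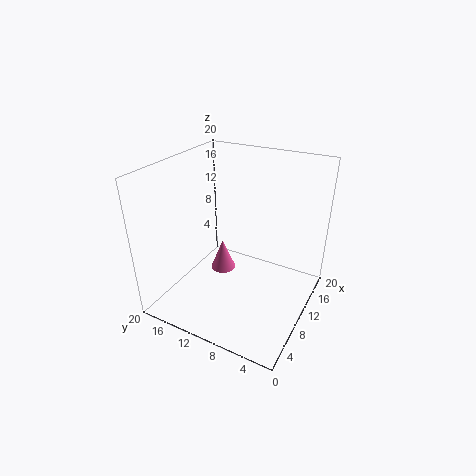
cx = 14
cy = 15
cz = 1
h = 5
color = 'hotpink'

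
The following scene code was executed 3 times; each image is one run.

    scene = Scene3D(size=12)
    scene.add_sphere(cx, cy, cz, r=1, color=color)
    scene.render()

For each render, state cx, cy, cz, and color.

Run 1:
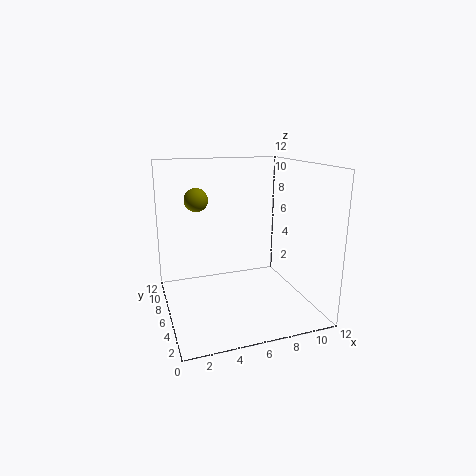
cx = 3; cy = 8; cz = 9; color = 'olive'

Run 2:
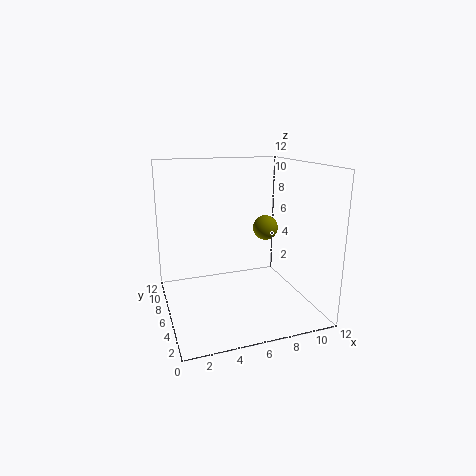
cx = 8; cy = 5; cz = 7; color = 'olive'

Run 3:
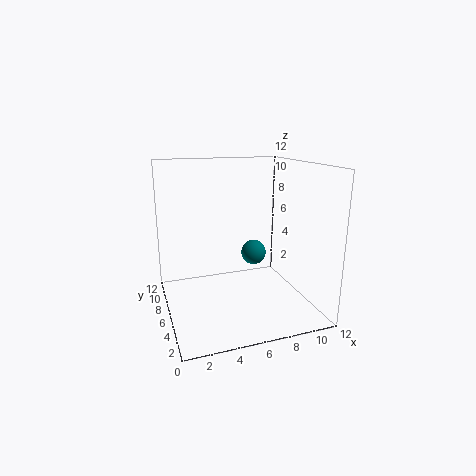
cx = 7; cy = 5; cz = 5; color = 'teal'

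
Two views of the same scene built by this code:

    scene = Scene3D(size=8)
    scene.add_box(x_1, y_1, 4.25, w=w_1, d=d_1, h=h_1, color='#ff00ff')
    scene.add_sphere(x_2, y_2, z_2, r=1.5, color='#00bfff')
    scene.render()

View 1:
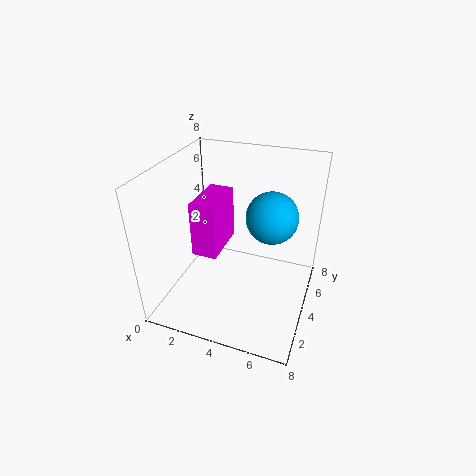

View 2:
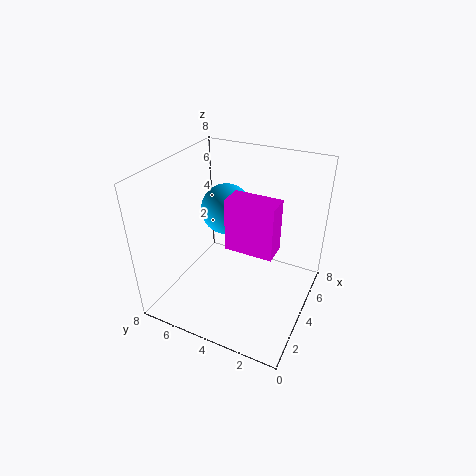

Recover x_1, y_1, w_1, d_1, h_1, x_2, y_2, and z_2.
x_1 = 2.5, y_1 = 1.5, w_1 = 1.25, d_1 = 2.5, h_1 = 2.75, x_2 = 5.5, y_2 = 5.5, z_2 = 4.75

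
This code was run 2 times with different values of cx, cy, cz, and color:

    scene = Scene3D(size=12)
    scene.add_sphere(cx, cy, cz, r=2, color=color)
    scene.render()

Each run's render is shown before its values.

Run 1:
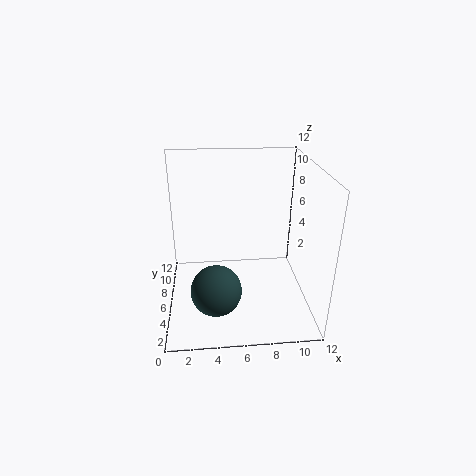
cx = 4; cy = 3; cz = 3; color = 'darkslategray'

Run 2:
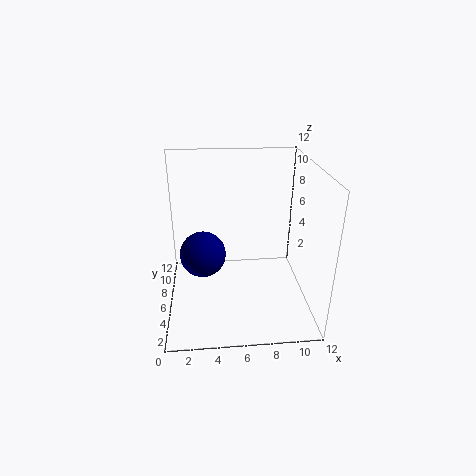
cx = 3; cy = 7; cz = 4; color = 'navy'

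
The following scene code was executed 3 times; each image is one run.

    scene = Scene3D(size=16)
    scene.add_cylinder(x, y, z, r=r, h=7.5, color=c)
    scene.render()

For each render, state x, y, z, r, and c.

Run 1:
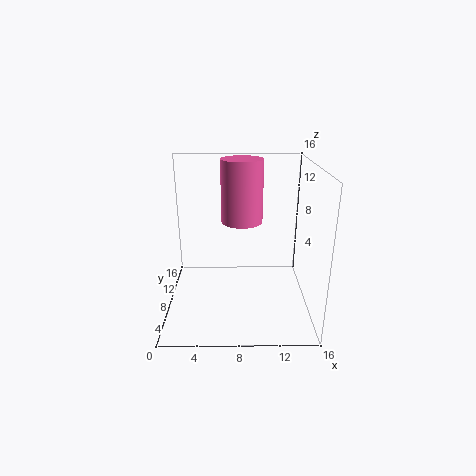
x = 8.5, y = 12, z = 8.5, r = 2.5, c = 'hotpink'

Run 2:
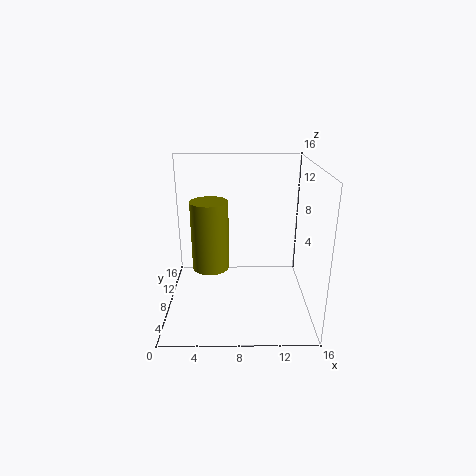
x = 5, y = 7, z = 5, r = 2, c = 'olive'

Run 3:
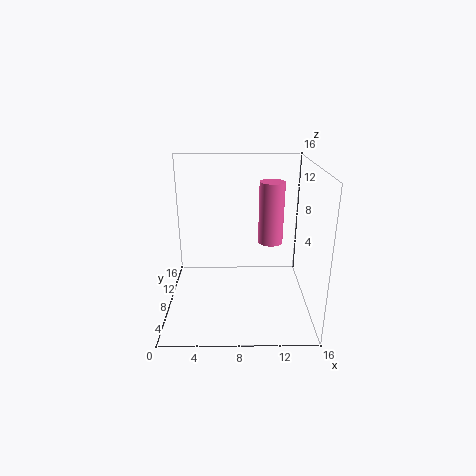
x = 12, y = 11.5, z = 6, r = 1.5, c = 'hotpink'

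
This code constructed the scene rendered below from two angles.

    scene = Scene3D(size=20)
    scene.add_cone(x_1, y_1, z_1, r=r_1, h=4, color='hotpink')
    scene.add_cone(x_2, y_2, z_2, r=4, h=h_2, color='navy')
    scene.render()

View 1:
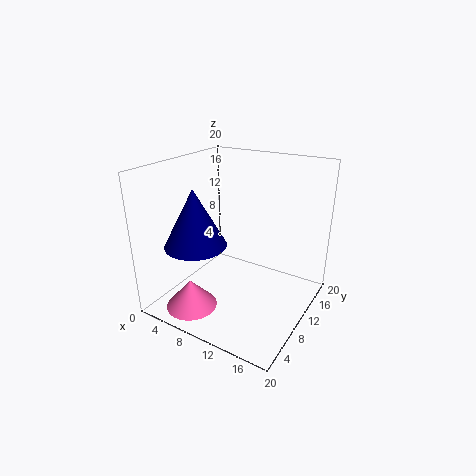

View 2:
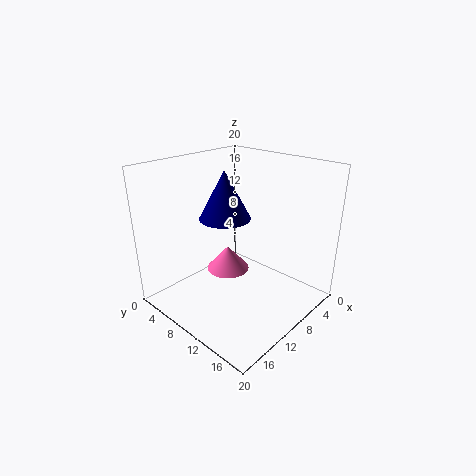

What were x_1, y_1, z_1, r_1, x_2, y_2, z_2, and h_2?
x_1 = 6
y_1 = 4
z_1 = 1
r_1 = 3.5
x_2 = 7
y_2 = 4.5
z_2 = 10.5
h_2 = 7.5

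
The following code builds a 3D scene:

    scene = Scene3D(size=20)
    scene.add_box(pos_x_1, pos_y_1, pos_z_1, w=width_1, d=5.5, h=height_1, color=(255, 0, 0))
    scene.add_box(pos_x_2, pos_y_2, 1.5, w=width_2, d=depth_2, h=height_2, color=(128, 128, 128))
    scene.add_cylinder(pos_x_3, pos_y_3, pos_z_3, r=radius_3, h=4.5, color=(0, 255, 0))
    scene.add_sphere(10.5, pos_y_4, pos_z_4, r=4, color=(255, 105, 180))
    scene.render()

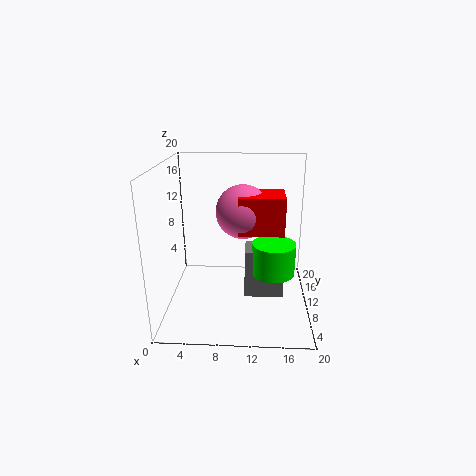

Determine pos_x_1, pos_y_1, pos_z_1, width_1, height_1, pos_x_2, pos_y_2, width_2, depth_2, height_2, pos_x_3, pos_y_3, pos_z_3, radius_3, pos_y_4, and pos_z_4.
pos_x_1 = 10; pos_y_1 = 10.5; pos_z_1 = 10; width_1 = 6.5; height_1 = 5.5; pos_x_2 = 11; pos_y_2 = 8.5; width_2 = 5.5; depth_2 = 4; height_2 = 7; pos_x_3 = 15; pos_y_3 = 9.5; pos_z_3 = 5; radius_3 = 3; pos_y_4 = 14; pos_z_4 = 12.5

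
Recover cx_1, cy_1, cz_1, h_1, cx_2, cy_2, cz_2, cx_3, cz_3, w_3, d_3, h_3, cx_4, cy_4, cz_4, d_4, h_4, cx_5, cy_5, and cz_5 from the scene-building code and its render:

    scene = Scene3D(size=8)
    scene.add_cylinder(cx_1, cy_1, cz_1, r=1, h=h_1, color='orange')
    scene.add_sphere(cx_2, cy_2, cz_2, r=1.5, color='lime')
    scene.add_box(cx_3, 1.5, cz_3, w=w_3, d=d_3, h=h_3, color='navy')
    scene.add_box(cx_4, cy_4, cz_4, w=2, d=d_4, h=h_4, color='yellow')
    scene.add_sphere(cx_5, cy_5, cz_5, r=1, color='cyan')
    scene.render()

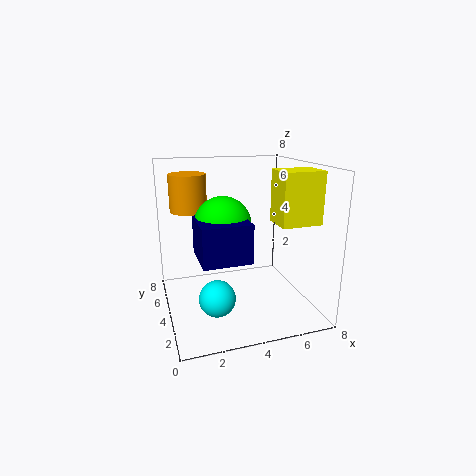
cx_1 = 1.5, cy_1 = 5, cz_1 = 5.5, h_1 = 2, cx_2 = 3, cy_2 = 3.5, cz_2 = 5, cx_3 = 1.5, cz_3 = 3.5, w_3 = 2.5, d_3 = 2.5, h_3 = 2, cx_4 = 5, cy_4 = 0.5, cz_4 = 5.5, d_4 = 1.5, h_4 = 2.5, cx_5 = 2.5, cy_5 = 3, cz_5 = 1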